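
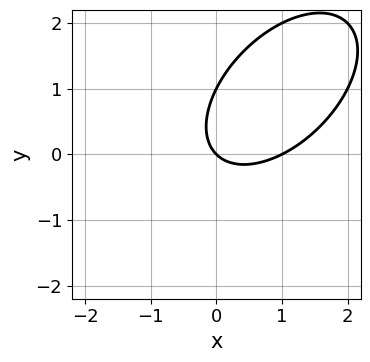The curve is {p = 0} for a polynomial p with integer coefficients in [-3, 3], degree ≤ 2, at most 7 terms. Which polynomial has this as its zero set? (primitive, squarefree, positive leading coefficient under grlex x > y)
x^2 - x*y + y^2 - x - y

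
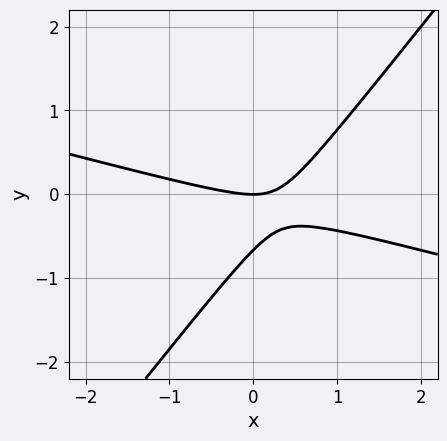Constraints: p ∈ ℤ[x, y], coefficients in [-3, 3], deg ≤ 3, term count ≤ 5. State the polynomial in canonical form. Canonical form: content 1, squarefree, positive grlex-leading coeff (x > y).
deg p = 2.
From the axis intercepts and sections: one x-axis crossing is at x = 0; it crosses the y-axis at the gridline y = 0.
Solving for integer coefficients yields p as stated.

x^2 + 3*x*y - 3*y^2 - 2*y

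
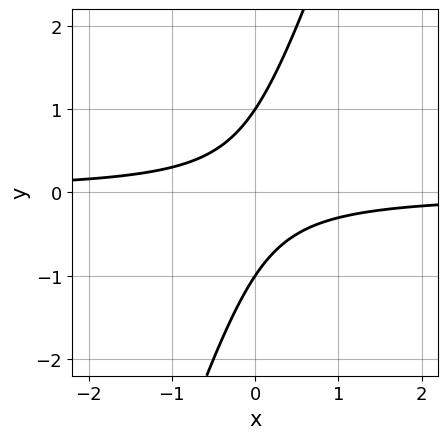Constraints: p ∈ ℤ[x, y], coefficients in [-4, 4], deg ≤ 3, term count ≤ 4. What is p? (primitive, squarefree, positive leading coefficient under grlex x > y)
First, the degree is 2 — a generic line meets the curve in up to 2 points.
Next, checking where it meets the axes: the curve avoids every integer x-axis point in the box; the y-axis gridline crossings are at y ∈ {-1, 1}.
Finally, matching integer coefficients to the picture gives p.

3*x*y - y^2 + 1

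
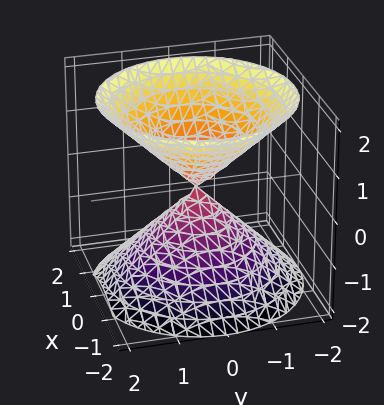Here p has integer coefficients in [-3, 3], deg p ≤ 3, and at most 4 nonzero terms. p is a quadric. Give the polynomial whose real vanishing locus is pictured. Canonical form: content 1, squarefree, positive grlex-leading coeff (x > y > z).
x^2 + y^2 - z^2

1. There are 2 components. They look like related sheets of one shape, so recover p as a whole.
2. deg p = 2. A double cone through the origin; a quadric.
3. Symmetries: the z ↦ −z reflection is a symmetry, so z appears only in even powers; the surface is invariant under rotation about z: p = q(x² + y², z).
4. Reading off the gridlines: one y-axis crossing is at y = 0; one z-axis crossing is at z = 0; a circular section at z = -1 has radius exactly 1; one x-axis crossing is at x = 0.
5. Putting this together gives p.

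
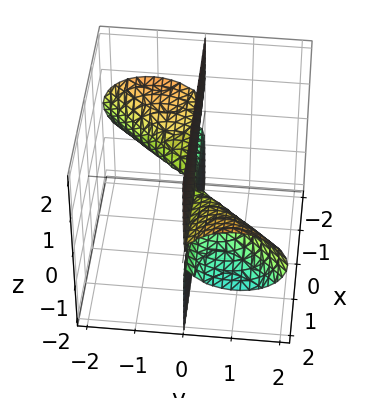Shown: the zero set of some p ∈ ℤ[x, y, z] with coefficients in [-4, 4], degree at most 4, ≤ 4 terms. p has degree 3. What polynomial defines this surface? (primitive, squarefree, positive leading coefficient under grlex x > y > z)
deg p = 3.
Reading off the gridlines: one y-axis crossing is at y = 0; every point of the z-axis in the box is on the surface; every point of the x-axis in the box is on the surface.
These observations pin down the coefficients.

2*x*y^2 - 2*y^3 - 3*y*z^2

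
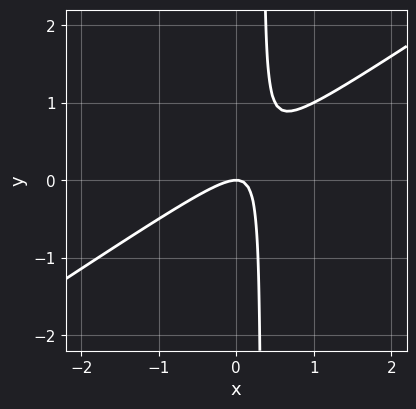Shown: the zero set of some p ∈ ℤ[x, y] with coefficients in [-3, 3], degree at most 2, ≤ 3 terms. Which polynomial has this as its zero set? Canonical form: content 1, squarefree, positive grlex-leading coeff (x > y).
First, degree: the shape is more complex than any degree-1 curve, so deg p = 2.
Then, from the visible intercepts: it crosses the y-axis at the gridline y = 0; one x-axis crossing is at x = 0.
Finally, putting this together gives p.

2*x^2 - 3*x*y + y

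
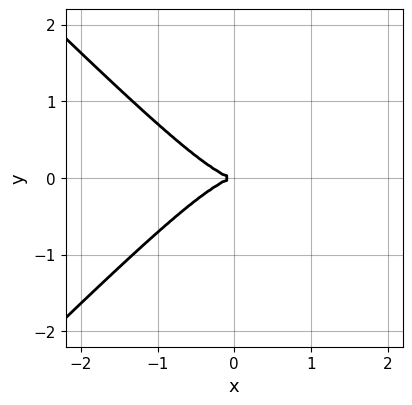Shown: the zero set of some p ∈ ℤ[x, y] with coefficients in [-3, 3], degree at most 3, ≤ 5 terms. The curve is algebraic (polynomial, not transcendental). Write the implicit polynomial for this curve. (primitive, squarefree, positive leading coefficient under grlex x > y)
x^3 - x*y^2 + y^2

(a) Degree: the shape is more complex than any degree-2 curve, so deg p = 3.
(b) Symmetries: it's symmetric under y → −y, forcing even powers of y.
(c) Against the integer gridlines: it crosses the x-axis at the gridline x = 0; it meets the y-axis at y = 0 (among the integer gridlines).
(d) Solving for integer coefficients yields p as stated.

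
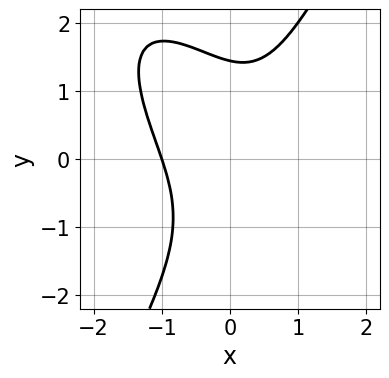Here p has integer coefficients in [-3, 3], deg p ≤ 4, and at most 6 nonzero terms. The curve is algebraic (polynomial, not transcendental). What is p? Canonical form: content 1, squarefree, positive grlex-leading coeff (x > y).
3*x^3 + 2*x^2*y - y^3 - x*y + 3

First, degree: the shape is more complex than any degree-2 curve, so deg p = 3.
Next, from the axis intercepts and sections: it crosses the x-axis at the gridline x = -1.
Finally, assembling these constraints gives the stated polynomial.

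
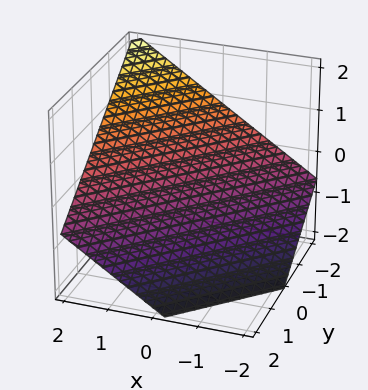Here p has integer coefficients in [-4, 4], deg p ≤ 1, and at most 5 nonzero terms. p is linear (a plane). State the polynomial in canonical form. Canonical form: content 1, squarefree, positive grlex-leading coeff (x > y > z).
2*x - 2*y - 3*z - 2

(a) Degree: every cross-section is a straight line — this is a plane, so deg p = 1.
(b) From the visible intercepts: one x-axis crossing is at x = 1; it meets the y-axis at y = -1 (among the integer gridlines).
(c) These observations pin down the coefficients.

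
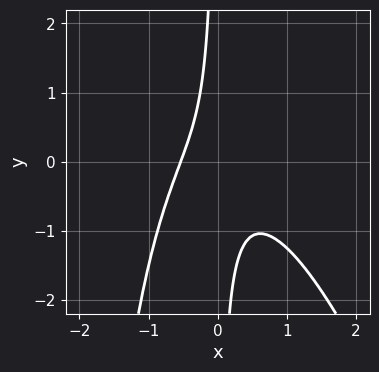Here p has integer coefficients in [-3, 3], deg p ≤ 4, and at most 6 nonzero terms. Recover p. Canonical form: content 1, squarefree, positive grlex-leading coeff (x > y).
1. The degree is 3 — a generic line meets the curve in up to 3 points.
2. From the visible intercepts: no y-intercept at any integer in the box.
3. These observations pin down the coefficients.

3*x^3 + x^2*y + 3*x*y + x + 1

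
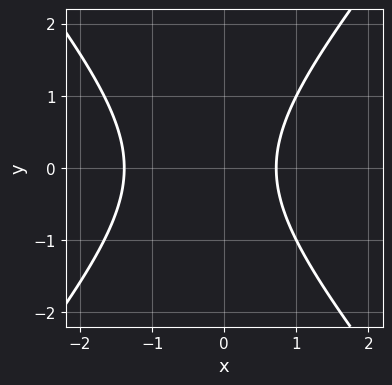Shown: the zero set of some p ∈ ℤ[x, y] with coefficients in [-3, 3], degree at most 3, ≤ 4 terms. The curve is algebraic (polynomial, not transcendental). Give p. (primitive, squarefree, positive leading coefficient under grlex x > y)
The degree is 2 — a generic line meets the curve in up to 2 points.
Symmetries: it's symmetric under y → −y, forcing even powers of y.
Observable constraints: no y-intercept at any integer in the box.
Matching integer coefficients to the picture gives p.

3*x^2 - 2*y^2 + 2*x - 3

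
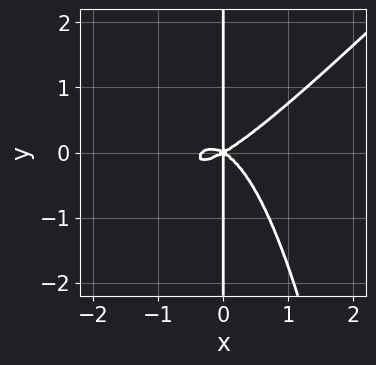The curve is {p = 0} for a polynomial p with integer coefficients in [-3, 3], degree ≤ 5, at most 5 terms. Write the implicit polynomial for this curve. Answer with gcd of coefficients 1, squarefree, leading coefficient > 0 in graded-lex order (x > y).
First, the degree is 4 — the shape is more complex than any degree-3 curve.
Then, against the integer gridlines: it crosses the x-axis at the gridline x = 0; the visible y-axis segment lies entirely on the curve.
Finally, the integer polynomial consistent with all of this is the stated p.

3*x^4 - 3*x^3*y + x^3 - 3*x*y^2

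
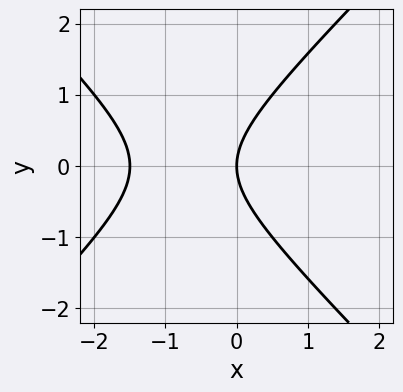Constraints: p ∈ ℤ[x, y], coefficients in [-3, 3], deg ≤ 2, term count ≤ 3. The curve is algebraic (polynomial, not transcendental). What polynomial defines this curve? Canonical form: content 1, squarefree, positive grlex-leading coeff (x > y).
2*x^2 - 2*y^2 + 3*x

First, deg p = 2. No degree-1 curve has this shape.
Next, symmetries: mirror symmetry y ↦ −y ⇒ only even powers of y.
Then, checking where it meets the axes: it meets the x-axis at x = 0 (among the integer gridlines); one y-axis crossing is at y = 0.
Finally, fitting integer coefficients to these (and the overall shape) gives p.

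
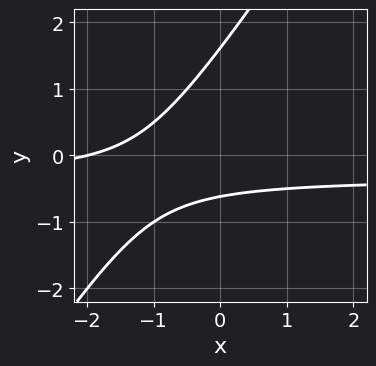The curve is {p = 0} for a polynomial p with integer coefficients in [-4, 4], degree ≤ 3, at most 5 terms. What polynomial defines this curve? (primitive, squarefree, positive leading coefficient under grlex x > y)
3*x*y - 2*y^2 + x + 2*y + 2

1. Degree: the shape is more complex than any degree-1 curve, so deg p = 2.
2. Observable constraints: it meets the x-axis at x = -2 (among the integer gridlines).
3. Solving for integer coefficients yields p as stated.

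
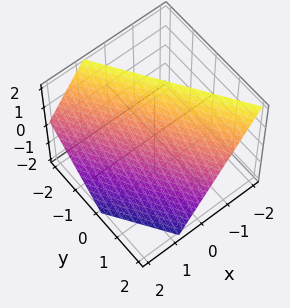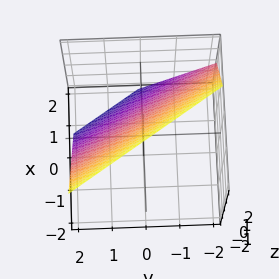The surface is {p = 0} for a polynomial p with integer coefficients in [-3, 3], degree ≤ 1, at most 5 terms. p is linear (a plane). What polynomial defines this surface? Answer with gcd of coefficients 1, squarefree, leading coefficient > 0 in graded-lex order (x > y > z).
First, degree: the surface is flat (a plane), so deg p = 1.
Next, from the visible intercepts: it meets the y-axis at y = 1 (among the integer gridlines); one z-axis crossing is at z = 1.
Finally, assembling these constraints gives the stated polynomial.

3*x + 2*y + 2*z - 2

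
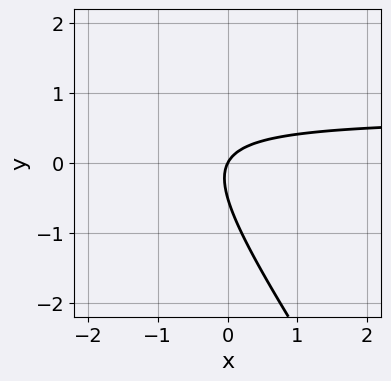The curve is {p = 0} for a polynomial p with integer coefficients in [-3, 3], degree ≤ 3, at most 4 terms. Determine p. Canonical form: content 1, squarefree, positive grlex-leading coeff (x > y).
3*x*y + 2*y^2 - 2*x + y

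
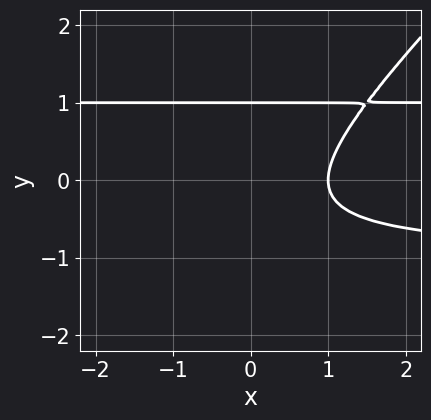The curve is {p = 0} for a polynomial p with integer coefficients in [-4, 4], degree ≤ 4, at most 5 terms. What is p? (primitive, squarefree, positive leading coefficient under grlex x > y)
1. deg p = 3. A generic line meets the curve in up to 3 points.
2. From the axis intercepts and sections: one x-axis crossing is at x = 1; it crosses the y-axis at the gridline y = 1.
3. Fitting integer coefficients to these (and the overall shape) gives p.

x*y^2 - y^3 - x + 1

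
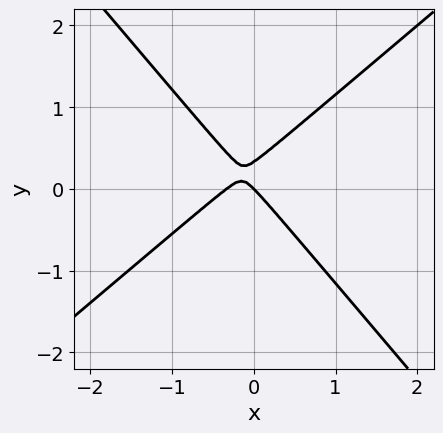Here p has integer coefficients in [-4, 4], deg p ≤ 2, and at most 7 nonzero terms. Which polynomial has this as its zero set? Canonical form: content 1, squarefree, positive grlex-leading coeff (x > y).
3*x^2 - x*y - 3*y^2 + x + y

The degree is 2 — no degree-1 curve has this shape.
From the axis intercepts and sections: it meets the y-axis at y = 0 (among the integer gridlines); it crosses the x-axis at the gridline x = 0.
Matching integer coefficients to the picture gives p.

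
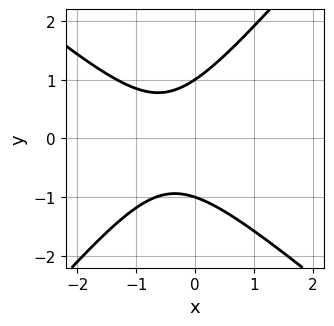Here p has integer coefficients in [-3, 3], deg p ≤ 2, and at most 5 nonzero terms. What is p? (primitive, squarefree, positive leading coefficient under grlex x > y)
3*x^2 + x*y - 3*y^2 + 3*x + 3

(a) Degree: the shape is more complex than any degree-1 curve, so deg p = 2.
(b) Reading off the gridlines: the y-axis gridline crossings are at y ∈ {-1, 1}; the curve avoids every integer x-axis point in the box.
(c) Fitting integer coefficients to these (and the overall shape) gives p.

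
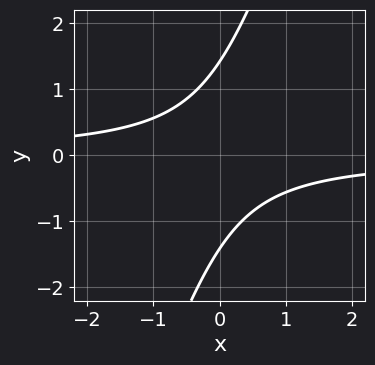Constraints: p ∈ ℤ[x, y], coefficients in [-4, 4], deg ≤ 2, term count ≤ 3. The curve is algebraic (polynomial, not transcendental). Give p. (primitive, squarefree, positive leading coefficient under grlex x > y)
3*x*y - y^2 + 2

1. The degree is 2 — the shape is more complex than any degree-1 curve.
2. From the axis intercepts and sections: no x-intercept at any integer in the box.
3. Putting this together gives p.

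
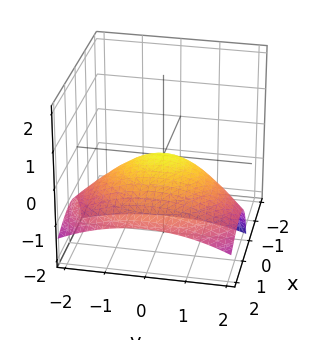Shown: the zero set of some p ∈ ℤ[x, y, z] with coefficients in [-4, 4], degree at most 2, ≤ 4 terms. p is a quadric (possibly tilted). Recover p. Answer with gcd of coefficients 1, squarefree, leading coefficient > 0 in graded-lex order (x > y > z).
2*x^2 + 3*x*z + y^2 + 3*z

(a) deg p = 2.
(b) Observable constraints: one y-axis crossing is at y = 0; one x-axis crossing is at x = 0.
(c) These observations pin down the coefficients.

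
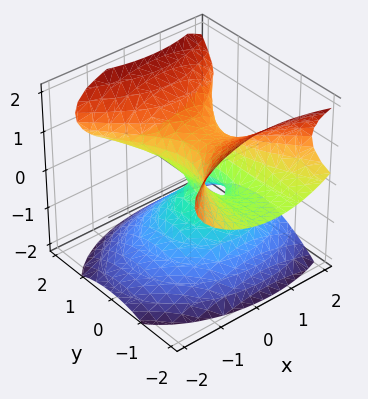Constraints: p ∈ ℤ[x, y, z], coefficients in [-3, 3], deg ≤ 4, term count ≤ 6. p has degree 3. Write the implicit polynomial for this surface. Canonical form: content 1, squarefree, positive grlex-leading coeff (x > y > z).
2*y^2*z - 2*z^3 - 2*x^2 + 2*x + z

1. Degree: the shape is more complex than any degree-2 surface, so deg p = 3.
2. Against the integer gridlines: every point of the y-axis in the box is on the surface; it meets the z-axis at z = 0 (among the integer gridlines); among the integer gridlines, it crosses the x-axis at x ∈ {0, 1}.
3. Together with the visible shape, these determine p as stated.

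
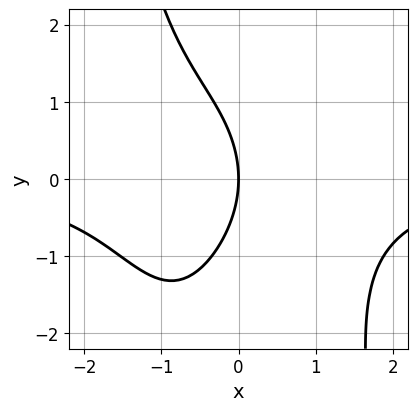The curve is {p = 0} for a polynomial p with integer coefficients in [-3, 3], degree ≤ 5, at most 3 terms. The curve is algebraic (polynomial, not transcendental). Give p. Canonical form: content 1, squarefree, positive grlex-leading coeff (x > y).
x^3*y + y^2 + 3*x

(a) deg p = 4.
(b) Observable constraints: it crosses the x-axis at the gridline x = 0; one y-axis crossing is at y = 0.
(c) Matching integer coefficients to the picture gives p.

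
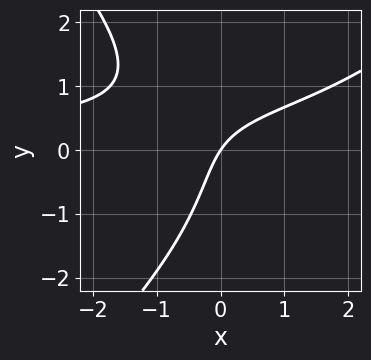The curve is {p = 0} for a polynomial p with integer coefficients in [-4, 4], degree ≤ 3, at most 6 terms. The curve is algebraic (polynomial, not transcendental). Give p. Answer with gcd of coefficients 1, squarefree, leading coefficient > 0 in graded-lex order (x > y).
x^2*y - y^3 - 3*x*y + 3*x - 2*y

deg p = 3.
From the visible intercepts: it crosses the y-axis at the gridline y = 0; it meets the x-axis at x = 0 (among the integer gridlines).
Putting this together gives p.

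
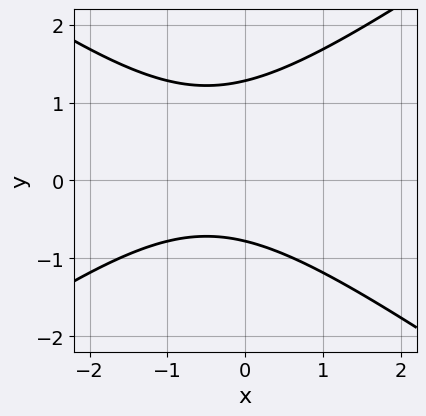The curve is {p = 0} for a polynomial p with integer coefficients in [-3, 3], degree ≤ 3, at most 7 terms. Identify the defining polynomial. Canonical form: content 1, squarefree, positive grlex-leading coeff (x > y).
1. deg p = 2. A generic line meets the curve in up to 2 points.
2. Against the integer gridlines: no x-intercept at any integer in the box.
3. Together with the visible shape, these determine p as stated.

x^2 - 2*y^2 + x + y + 2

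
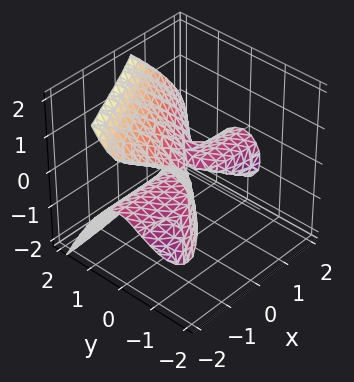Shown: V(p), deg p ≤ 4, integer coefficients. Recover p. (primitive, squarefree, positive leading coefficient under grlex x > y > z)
2*x*y^2 - 2*y^3 + 2*x*z + 3*z^2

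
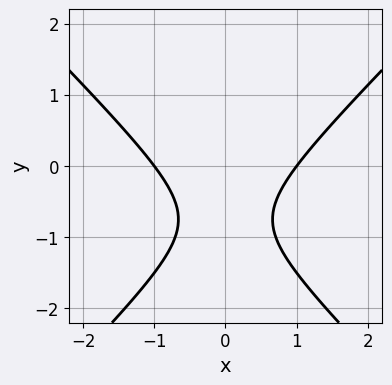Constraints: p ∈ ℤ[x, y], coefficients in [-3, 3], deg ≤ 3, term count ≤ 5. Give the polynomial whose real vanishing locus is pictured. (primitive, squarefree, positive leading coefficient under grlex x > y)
2*x^2 - 2*y^2 - 3*y - 2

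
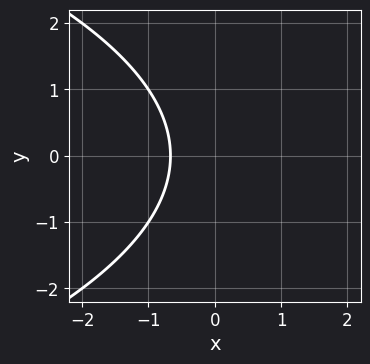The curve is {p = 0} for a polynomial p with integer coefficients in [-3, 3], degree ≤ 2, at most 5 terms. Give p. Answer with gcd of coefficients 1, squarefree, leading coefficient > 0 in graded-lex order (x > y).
Degree: a generic line meets the curve in up to 2 points, so deg p = 2.
Symmetries: it's symmetric under y → −y, forcing even powers of y.
From the visible intercepts: it misses every integer gridline on the y-axis.
Together with the visible shape, these determine p as stated.

y^2 + 3*x + 2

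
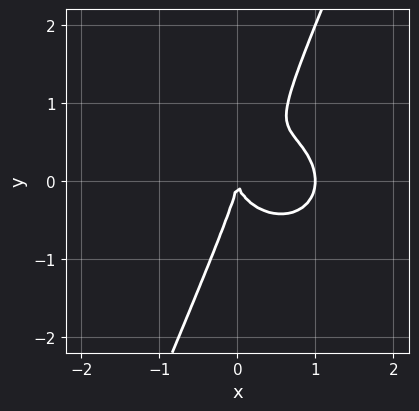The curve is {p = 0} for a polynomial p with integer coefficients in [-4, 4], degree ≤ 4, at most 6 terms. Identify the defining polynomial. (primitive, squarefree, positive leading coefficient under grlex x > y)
2*x^3 + 2*x*y^2 - y^3 - 2*x^2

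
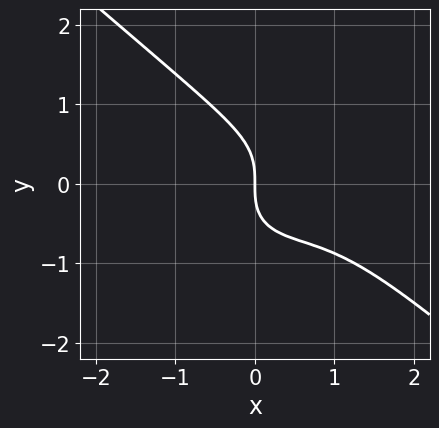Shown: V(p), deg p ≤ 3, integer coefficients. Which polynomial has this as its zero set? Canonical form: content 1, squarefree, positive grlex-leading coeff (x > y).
1. Degree: a generic line meets the curve in up to 3 points, so deg p = 3.
2. From the visible intercepts: it meets the y-axis at y = 0 (among the integer gridlines); one x-axis crossing is at x = 0.
3. Together with the visible shape, these determine p as stated.

2*x^3 + 3*y^3 - 3*x^2 + 3*x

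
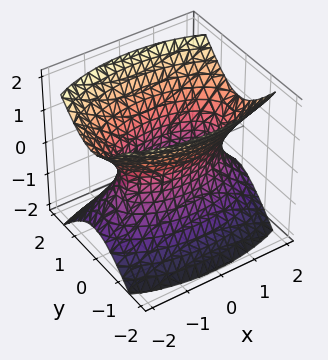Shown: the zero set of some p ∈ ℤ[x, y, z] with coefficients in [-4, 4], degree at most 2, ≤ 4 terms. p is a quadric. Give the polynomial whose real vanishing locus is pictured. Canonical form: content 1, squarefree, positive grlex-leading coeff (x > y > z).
x^2 + 3*y^2 - 2*z^2 - 2

First, degree: one connected sheet with a waist; a quadric, so deg p = 2.
Then, symmetries: the y ↦ −y reflection is a symmetry, so y appears only in even powers; the x ↦ −x reflection is a symmetry, so x appears only in even powers; mirror symmetry z ↦ −z ⇒ only even powers of z.
Then, checking where it meets the axes: the surface avoids every integer z-axis point in the box.
Finally, the integer polynomial consistent with all of this is the stated p.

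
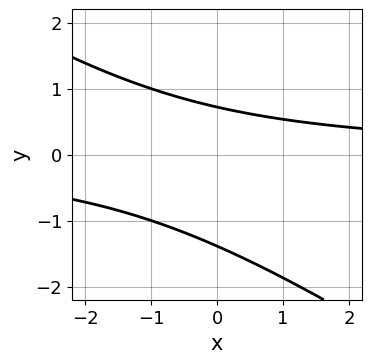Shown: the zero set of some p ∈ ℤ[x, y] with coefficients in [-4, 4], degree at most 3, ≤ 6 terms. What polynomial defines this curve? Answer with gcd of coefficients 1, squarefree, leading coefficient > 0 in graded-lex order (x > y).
2*x*y + 3*y^2 + 2*y - 3

deg p = 2.
From the visible intercepts: no x-intercept at any integer in the box.
These observations pin down the coefficients.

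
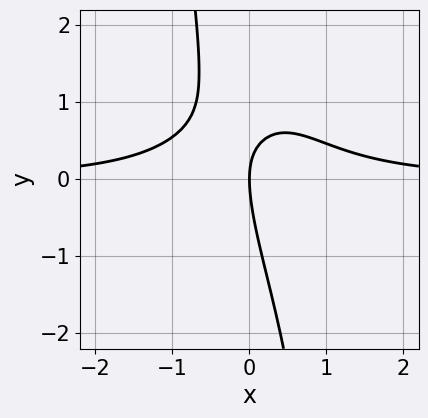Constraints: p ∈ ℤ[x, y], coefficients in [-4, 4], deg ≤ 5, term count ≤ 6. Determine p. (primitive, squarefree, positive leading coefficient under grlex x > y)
(a) The degree is 4 — a generic line meets the curve in up to 4 points.
(b) Reading off the gridlines: one y-axis crossing is at y = 0; it meets the x-axis at x = 0 (among the integer gridlines).
(c) Assembling these constraints gives the stated polynomial.

3*x^3*y + 3*x*y + y^2 - 3*x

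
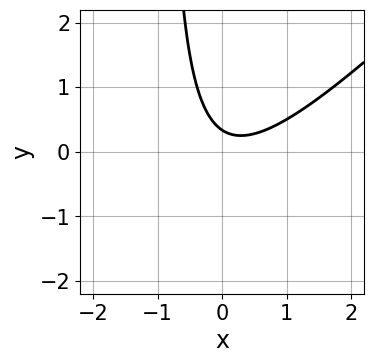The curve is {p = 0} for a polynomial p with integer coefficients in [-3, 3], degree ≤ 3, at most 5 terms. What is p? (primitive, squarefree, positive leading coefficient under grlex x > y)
(a) Degree: a generic line meets the curve in up to 2 points, so deg p = 2.
(b) Reading off the gridlines: it misses every integer gridline on the x-axis.
(c) Assembling these constraints gives the stated polynomial.

3*x^2 - 3*x*y - x - 3*y + 1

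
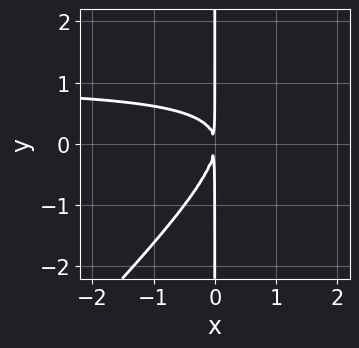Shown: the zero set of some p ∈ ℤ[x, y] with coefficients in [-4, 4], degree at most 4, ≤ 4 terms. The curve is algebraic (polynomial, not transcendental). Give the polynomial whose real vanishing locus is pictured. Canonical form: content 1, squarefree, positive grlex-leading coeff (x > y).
x^2*y - x*y^2 - x^2

First, the degree is 3 — no degree-2 curve has this shape.
Next, checking where it meets the axes: the visible y-axis segment lies entirely on the curve.
Finally, the integer polynomial consistent with all of this is the stated p.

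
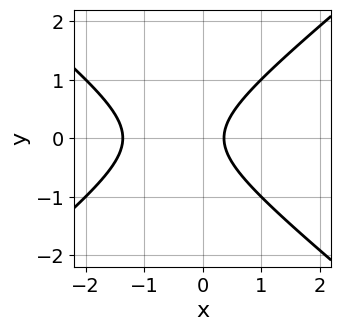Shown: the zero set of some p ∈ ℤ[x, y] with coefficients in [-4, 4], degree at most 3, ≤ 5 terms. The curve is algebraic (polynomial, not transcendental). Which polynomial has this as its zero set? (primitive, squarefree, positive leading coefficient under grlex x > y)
2*x^2 - 3*y^2 + 2*x - 1

First, deg p = 2. A generic line meets the curve in up to 2 points.
Next, symmetries: mirror symmetry y ↦ −y ⇒ only even powers of y.
Next, observable constraints: it misses every integer gridline on the y-axis.
Finally, putting this together gives p.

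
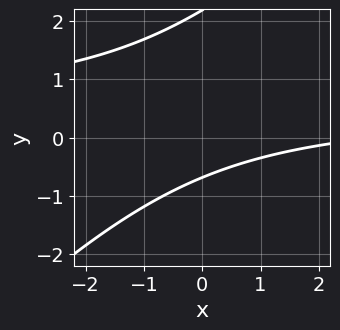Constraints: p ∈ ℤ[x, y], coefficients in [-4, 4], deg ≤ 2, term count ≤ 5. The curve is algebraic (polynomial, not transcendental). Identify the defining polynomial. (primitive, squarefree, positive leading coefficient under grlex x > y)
2*x*y - 2*y^2 - x + 3*y + 3

1. Degree: a generic line meets the curve in up to 2 points, so deg p = 2.
2. Observable constraints: no x-intercept at any integer in the box.
3. These observations pin down the coefficients.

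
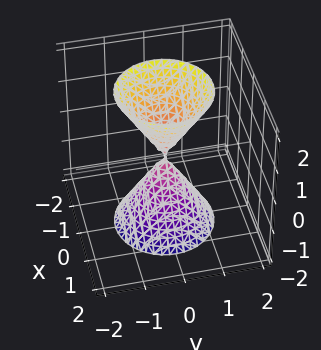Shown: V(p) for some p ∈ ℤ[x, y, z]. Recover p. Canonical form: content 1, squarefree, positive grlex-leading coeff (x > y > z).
1. The picture has 2 separate pieces. Treating them together as one polynomial.
2. The degree is 2 — a double cone through the origin; a quadric.
3. Symmetries: it's symmetric under z → −z, forcing even powers of z; rotational symmetry about the z-axis ⇒ p depends on x, y only through x² + y².
4. Checking where it meets the axes: one y-axis crossing is at y = 0; one z-axis crossing is at z = 0; it crosses the x-axis at the gridline x = 0; a circular section at z = -1 has radius between 0 and 1.
5. These observations pin down the coefficients.

3*x^2 + 3*y^2 - z^2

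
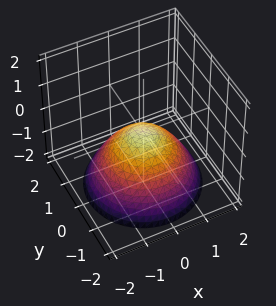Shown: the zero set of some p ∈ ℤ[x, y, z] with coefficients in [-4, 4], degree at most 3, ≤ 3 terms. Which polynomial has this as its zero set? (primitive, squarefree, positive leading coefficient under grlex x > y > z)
2*x^2 + 2*y^2 + 3*z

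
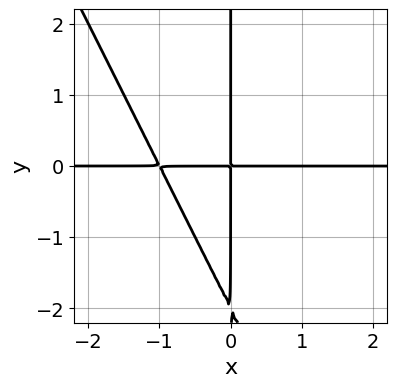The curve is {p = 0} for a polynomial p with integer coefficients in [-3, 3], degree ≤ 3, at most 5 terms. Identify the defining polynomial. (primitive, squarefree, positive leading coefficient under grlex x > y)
First, deg p = 3. A generic line meets the curve in up to 3 points.
Next, from the visible intercepts: every point of the y-axis in the box is on the curve; every point of the x-axis in the box is on the curve.
Finally, putting this together gives p.

2*x^2*y + x*y^2 + 2*x*y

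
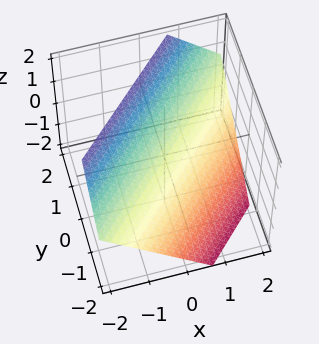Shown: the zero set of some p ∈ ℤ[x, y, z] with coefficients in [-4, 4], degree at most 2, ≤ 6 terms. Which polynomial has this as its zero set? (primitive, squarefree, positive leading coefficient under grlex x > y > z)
3*x - 3*y + 3*z - 2

(a) The degree is 1 — every cross-section is a straight line — this is a plane.
(b) The integer polynomial consistent with all of this is the stated p.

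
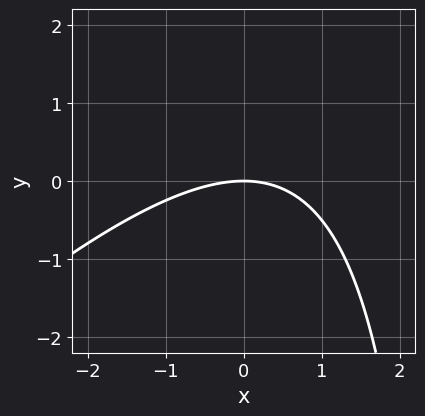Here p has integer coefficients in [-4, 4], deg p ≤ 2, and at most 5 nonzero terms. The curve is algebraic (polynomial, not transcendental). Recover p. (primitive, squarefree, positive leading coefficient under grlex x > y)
x^2 - x*y + 3*y

(a) deg p = 2. No degree-1 curve has this shape.
(b) Checking where it meets the axes: one y-axis crossing is at y = 0; one x-axis crossing is at x = 0.
(c) Assembling these constraints gives the stated polynomial.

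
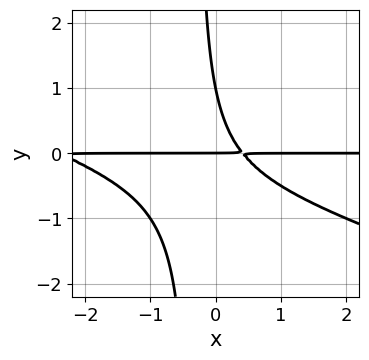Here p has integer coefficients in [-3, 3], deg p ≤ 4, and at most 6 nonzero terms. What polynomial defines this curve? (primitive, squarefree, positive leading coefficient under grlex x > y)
x^2*y + 3*x*y^2 + 2*x*y + y^2 - y

Degree: the shape is more complex than any degree-2 curve, so deg p = 3.
From the axis intercepts and sections: every point of the x-axis in the box is on the curve; the y-axis gridline crossings are at y ∈ {0, 1}.
Fitting integer coefficients to these (and the overall shape) gives p.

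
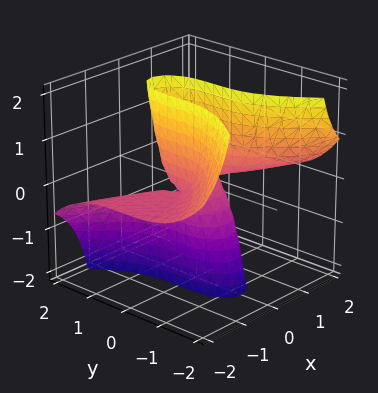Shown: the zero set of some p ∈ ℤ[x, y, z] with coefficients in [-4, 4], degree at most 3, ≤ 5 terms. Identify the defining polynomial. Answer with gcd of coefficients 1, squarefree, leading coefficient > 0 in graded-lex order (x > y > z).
3*x^2*z + y^3 - z

(a) deg p = 3. A generic line meets the surface in up to 3 points.
(b) Observable constraints: it crosses the y-axis at the gridline y = 0; it meets the z-axis at z = 0 (among the integer gridlines); the visible x-axis segment lies entirely on the surface.
(c) These observations pin down the coefficients.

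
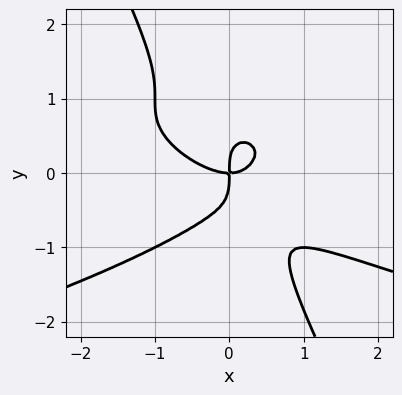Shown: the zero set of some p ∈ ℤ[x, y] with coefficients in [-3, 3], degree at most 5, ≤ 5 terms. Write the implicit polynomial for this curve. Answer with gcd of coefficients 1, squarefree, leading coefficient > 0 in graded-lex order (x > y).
deg p = 4.
Reading off the gridlines: it meets the y-axis at y = 0 (among the integer gridlines); it crosses the x-axis at the gridline x = 0.
These observations pin down the coefficients.

2*x*y^3 + y^4 + x^3 + x^2*y - x*y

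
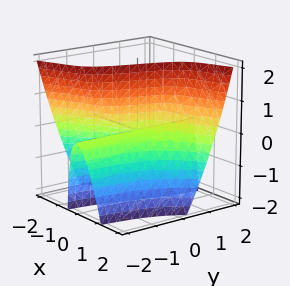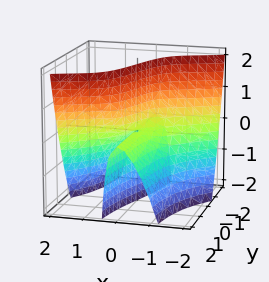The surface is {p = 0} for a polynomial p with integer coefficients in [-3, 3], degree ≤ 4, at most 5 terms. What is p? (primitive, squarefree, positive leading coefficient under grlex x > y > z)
(a) Degree: no degree-2 surface has this shape, so deg p = 3.
(b) Against the integer gridlines: every point of the y-axis in the box is on the surface; it meets the x-axis at x = 0 (among the integer gridlines); the visible z-axis segment lies entirely on the surface.
(c) Assembling these constraints gives the stated polynomial.

2*x^3 - 3*x^2*y + 3*x*z - y*z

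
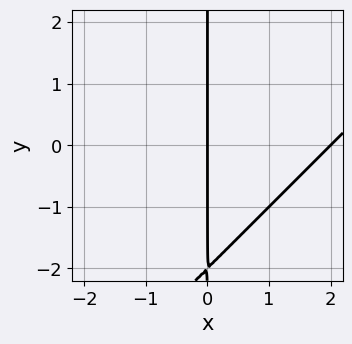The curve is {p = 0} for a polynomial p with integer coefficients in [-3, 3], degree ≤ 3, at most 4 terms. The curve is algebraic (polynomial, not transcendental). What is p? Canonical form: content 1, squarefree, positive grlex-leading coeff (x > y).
1. Degree: no degree-1 curve has this shape, so deg p = 2.
2. Checking where it meets the axes: the x-axis gridline crossings are at x ∈ {0, 2}; the visible y-axis segment lies entirely on the curve.
3. Matching integer coefficients to the picture gives p.

x^2 - x*y - 2*x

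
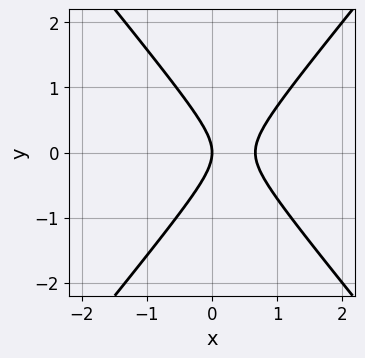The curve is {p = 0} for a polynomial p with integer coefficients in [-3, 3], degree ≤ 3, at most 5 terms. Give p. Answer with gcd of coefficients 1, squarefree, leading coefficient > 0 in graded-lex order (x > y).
3*x^2 - 2*y^2 - 2*x

1. The degree is 2 — a generic line meets the curve in up to 2 points.
2. Symmetries: mirror symmetry y ↦ −y ⇒ only even powers of y.
3. Checking where it meets the axes: one x-axis crossing is at x = 0; it crosses the y-axis at the gridline y = 0.
4. The integer polynomial consistent with all of this is the stated p.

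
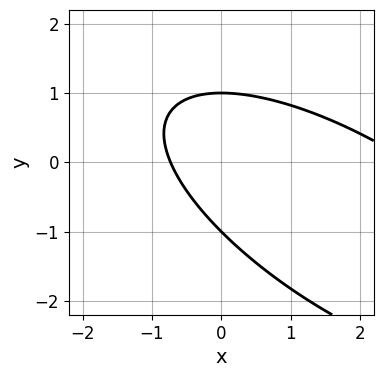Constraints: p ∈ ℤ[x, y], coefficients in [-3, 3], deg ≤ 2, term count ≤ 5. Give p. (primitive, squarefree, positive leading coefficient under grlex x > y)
x^2 + 2*x*y + 2*y^2 - 2*x - 2

(a) The degree is 2 — the shape is more complex than any degree-1 curve.
(b) Checking where it meets the axes: among the integer gridlines, it crosses the y-axis at y ∈ {-1, 1}.
(c) The integer polynomial consistent with all of this is the stated p.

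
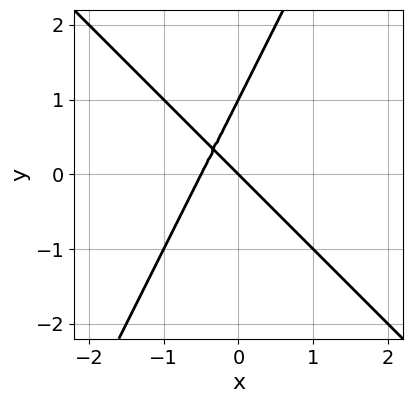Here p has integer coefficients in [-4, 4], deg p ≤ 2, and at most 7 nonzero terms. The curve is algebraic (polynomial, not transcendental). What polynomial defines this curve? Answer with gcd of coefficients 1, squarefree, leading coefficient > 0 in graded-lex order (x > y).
2*x^2 + x*y - y^2 + x + y

First, the degree is 2 — a generic line meets the curve in up to 2 points.
Then, observable constraints: among the integer gridlines, it crosses the y-axis at y ∈ {0, 1}; one x-axis crossing is at x = 0.
Finally, solving for integer coefficients yields p as stated.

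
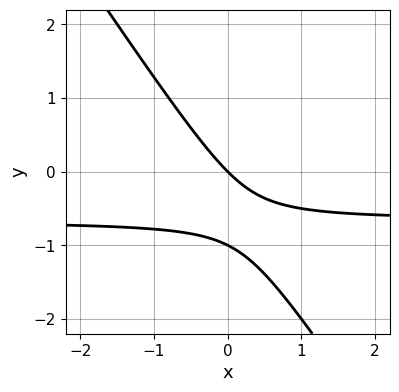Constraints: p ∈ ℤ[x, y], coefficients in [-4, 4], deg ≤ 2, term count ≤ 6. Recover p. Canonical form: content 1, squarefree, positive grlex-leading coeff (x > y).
The degree is 2 — no degree-1 curve has this shape.
Against the integer gridlines: among the integer gridlines, it crosses the y-axis at y ∈ {-1, 0}; it meets the x-axis at x = 0 (among the integer gridlines).
These observations pin down the coefficients.

3*x*y + 2*y^2 + 2*x + 2*y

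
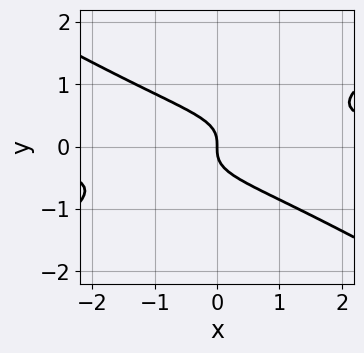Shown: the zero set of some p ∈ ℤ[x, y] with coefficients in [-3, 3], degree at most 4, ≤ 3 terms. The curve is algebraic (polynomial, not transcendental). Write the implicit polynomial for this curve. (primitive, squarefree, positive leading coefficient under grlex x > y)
x^2*y - 3*y^3 - x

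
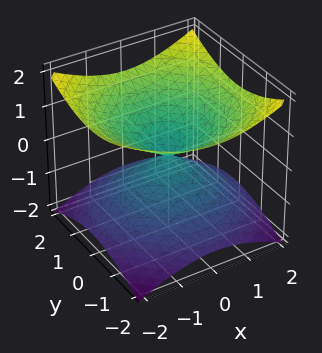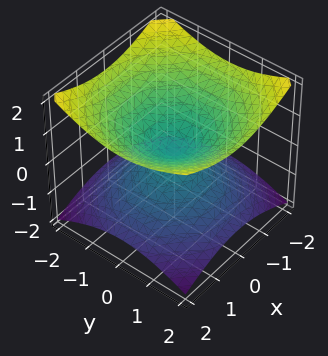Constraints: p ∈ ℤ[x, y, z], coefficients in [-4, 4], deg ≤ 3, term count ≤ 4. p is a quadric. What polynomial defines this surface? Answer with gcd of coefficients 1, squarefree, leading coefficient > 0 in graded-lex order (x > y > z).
x^2 + y^2 - 2*z^2

1. The degree is 2 — a double cone through the origin; a quadric.
2. Symmetry: every cross-section ⟂ z is a circle, so x, y appear only via x² + y²; mirror symmetry z ↦ −z ⇒ only even powers of z.
3. Against the integer gridlines: it crosses the x-axis at the gridline x = 0; one z-axis crossing is at z = 0; one y-axis crossing is at y = 0; a circular section at z = 1 has radius between 1 and 2.
4. These observations pin down the coefficients.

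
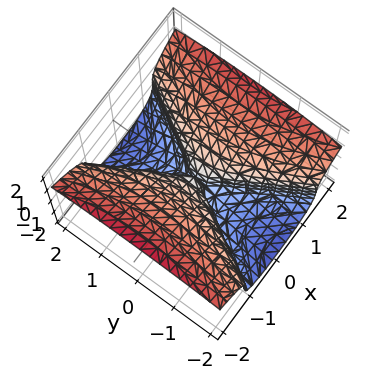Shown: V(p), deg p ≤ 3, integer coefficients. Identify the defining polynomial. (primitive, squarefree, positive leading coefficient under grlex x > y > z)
The degree is 3 — no degree-2 surface has this shape.
Against the integer gridlines: one z-axis crossing is at z = 0; it meets the y-axis at y = 0 (among the integer gridlines).
Matching integer coefficients to the picture gives p.

2*z^3 - 3*x^2 + y^2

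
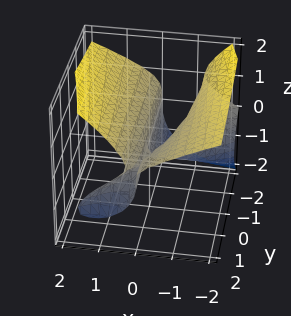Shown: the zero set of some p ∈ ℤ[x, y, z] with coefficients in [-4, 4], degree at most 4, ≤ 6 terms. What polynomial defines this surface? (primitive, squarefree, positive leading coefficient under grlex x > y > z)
2*x*y*z - 2*z^3 + 3*x^2 - 2*x*y + 2*x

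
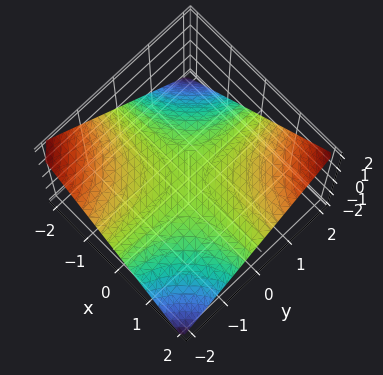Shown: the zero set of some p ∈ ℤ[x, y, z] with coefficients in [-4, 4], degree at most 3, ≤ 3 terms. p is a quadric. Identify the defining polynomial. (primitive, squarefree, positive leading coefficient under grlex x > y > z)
x*y - 2*z

The degree is 2 — a hyperbolic paraboloid; a quadric.
Against the integer gridlines: the visible x-axis segment lies entirely on the surface; every point of the y-axis in the box is on the surface; it meets the z-axis at z = 0 (among the integer gridlines).
Together with the visible shape, these determine p as stated.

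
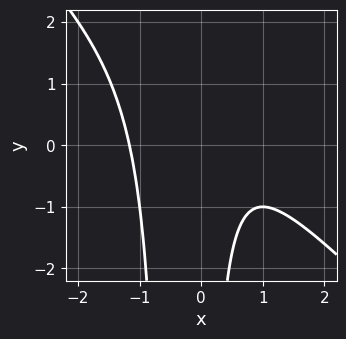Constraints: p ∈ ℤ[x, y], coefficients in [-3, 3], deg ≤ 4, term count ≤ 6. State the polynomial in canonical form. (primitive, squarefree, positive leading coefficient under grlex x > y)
2*x^3 + 2*x^2*y + x*y - x + 2

(a) deg p = 3. The shape is more complex than any degree-2 curve.
(b) From the visible intercepts: the curve avoids every integer y-axis point in the box.
(c) These observations pin down the coefficients.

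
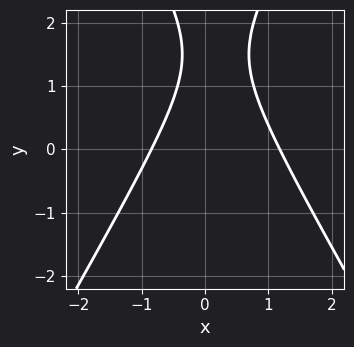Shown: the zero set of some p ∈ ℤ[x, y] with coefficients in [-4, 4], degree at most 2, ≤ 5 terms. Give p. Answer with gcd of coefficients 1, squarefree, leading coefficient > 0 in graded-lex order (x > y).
1. deg p = 2.
2. Against the integer gridlines: the curve avoids every integer y-axis point in the box.
3. Assembling these constraints gives the stated polynomial.

3*x^2 - y^2 - x + 3*y - 3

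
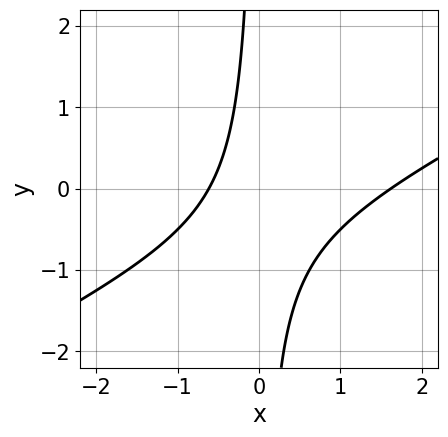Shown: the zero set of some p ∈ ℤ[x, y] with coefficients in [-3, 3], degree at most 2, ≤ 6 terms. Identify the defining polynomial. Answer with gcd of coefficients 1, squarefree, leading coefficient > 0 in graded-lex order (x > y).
x^2 - 2*x*y - x - 1

(a) The degree is 2 — no degree-1 curve has this shape.
(b) From the visible intercepts: the curve avoids every integer y-axis point in the box.
(c) Fitting integer coefficients to these (and the overall shape) gives p.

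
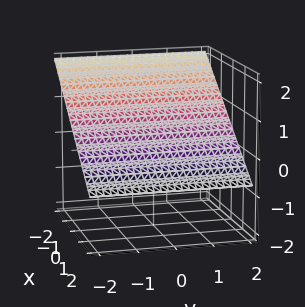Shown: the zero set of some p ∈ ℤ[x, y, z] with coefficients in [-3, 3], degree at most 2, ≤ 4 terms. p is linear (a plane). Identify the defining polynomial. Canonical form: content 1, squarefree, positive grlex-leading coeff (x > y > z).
2*x + 3*z - 2

The degree is 1 — every cross-section is a straight line — this is a plane.
From the visible intercepts: no y-intercept at any integer in the box; one x-axis crossing is at x = 1.
Assembling these constraints gives the stated polynomial.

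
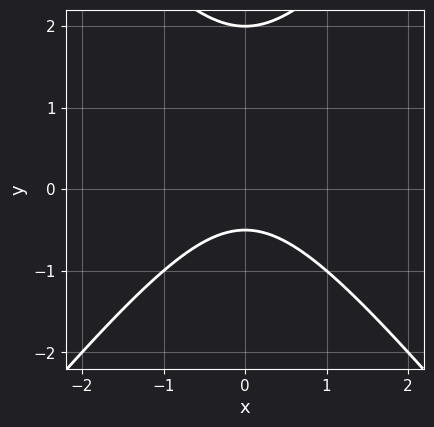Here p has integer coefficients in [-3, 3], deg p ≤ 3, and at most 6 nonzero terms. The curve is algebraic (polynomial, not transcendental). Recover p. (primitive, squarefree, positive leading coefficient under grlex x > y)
3*x^2 - 2*y^2 + 3*y + 2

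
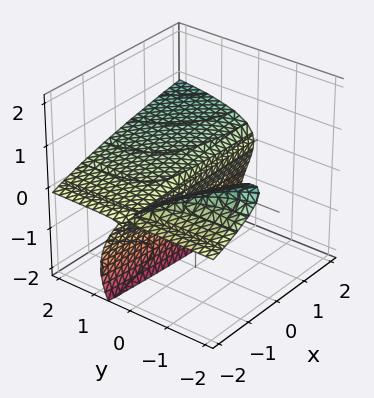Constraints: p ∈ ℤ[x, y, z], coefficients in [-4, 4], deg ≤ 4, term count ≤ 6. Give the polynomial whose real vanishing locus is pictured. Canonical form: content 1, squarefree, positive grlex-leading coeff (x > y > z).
z^3 - x*y + 3*y*z + 3*z^2 - 2*y

I count 2 distinct pieces.
Degree: a generic line meets the surface in up to 3 points, so deg p = 3.
Against the integer gridlines: the visible x-axis segment lies entirely on the surface; it crosses the z-axis at the gridline z = 0.
Solving for integer coefficients yields p as stated.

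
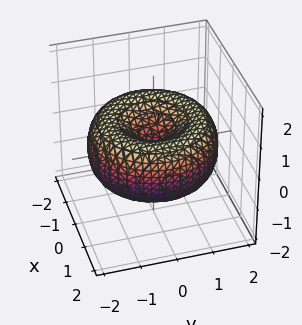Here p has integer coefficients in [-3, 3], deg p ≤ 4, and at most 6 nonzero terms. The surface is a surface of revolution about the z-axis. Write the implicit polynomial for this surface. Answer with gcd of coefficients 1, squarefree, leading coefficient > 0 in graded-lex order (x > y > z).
x^4 + 2*x^2*y^2 + y^4 - 3*x^2 - 3*y^2 + 3*z^2

Degree: a generic line meets the surface in up to 4 points, so deg p = 4.
Symmetries: rotational symmetry about the z-axis ⇒ p depends on x, y only through x² + y².
Checking where it meets the axes: it crosses the x-axis at the gridline x = 0; one y-axis crossing is at y = 0.
Together with the visible shape, these determine p as stated.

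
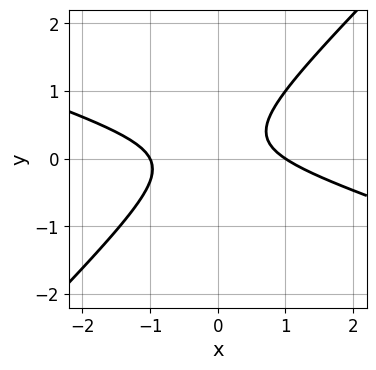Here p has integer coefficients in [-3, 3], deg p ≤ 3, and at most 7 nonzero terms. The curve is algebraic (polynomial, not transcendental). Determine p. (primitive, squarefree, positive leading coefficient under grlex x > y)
x^2 + 2*x*y - 3*y^2 + y - 1

First, deg p = 2.
Next, from the visible intercepts: the x-axis gridline crossings are at x ∈ {-1, 1}; the curve avoids every integer y-axis point in the box.
Finally, solving for integer coefficients yields p as stated.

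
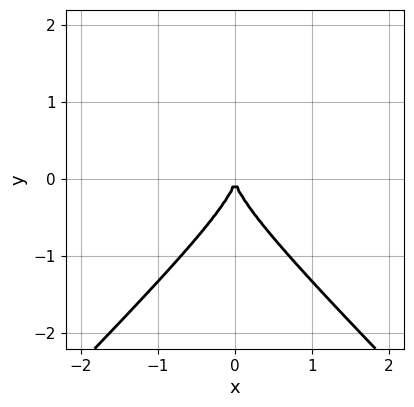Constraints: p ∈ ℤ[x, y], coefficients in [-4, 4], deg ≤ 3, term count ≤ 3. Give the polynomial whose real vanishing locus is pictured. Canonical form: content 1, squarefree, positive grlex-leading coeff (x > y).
First, degree: a generic line meets the curve in up to 3 points, so deg p = 3.
Next, symmetries: mirror symmetry x ↦ −x ⇒ only even powers of x.
Next, from the axis intercepts and sections: it crosses the y-axis at the gridline y = 0; it crosses the x-axis at the gridline x = 0.
Finally, solving for integer coefficients yields p as stated.

x^2*y - y^3 - x^2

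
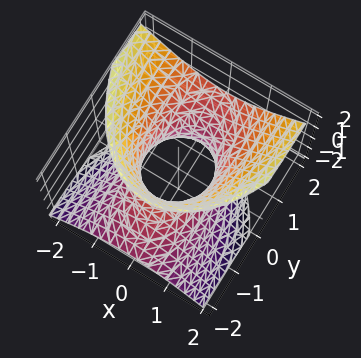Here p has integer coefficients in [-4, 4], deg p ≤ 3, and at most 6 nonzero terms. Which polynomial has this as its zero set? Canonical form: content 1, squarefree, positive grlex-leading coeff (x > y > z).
3*x^2 + y^2 - 3*y*z - 2*z^2 - 2

The degree is 2 — no degree-1 surface has this shape.
Checking where it meets the axes: it misses every integer gridline on the z-axis.
Solving for integer coefficients yields p as stated.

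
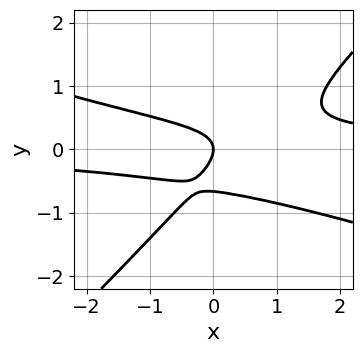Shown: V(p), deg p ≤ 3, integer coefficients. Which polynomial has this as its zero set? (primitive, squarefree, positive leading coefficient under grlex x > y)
x^2*y + 2*x*y^2 - 3*y^3 - 2*y^2 - x

First, degree: a generic line meets the curve in up to 3 points, so deg p = 3.
Then, reading off the gridlines: it crosses the y-axis at the gridline y = 0; it meets the x-axis at x = 0 (among the integer gridlines).
Finally, matching integer coefficients to the picture gives p.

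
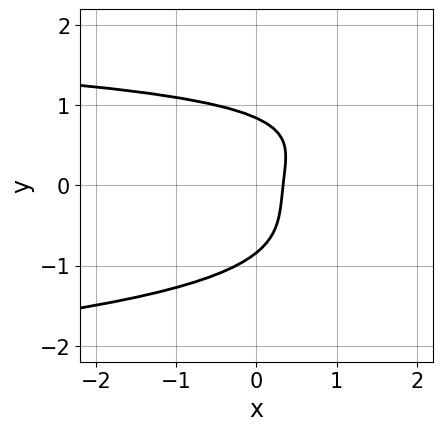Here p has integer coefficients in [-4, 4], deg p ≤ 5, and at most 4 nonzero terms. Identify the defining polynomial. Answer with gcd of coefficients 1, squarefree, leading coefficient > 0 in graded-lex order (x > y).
1. The degree is 4 — the shape is more complex than any degree-3 curve.
2. Putting this together gives p.

2*y^4 - x*y + 3*x - 1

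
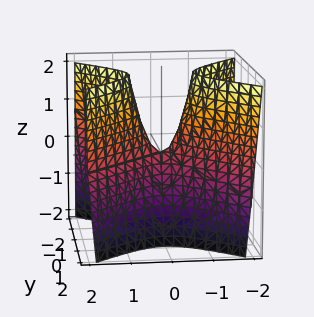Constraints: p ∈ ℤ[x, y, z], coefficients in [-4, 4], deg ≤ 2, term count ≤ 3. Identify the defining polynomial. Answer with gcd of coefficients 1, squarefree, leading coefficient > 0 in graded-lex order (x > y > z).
3*x^2 - 3*y^2 - z

1. deg p = 2. A hyperbolic paraboloid; a quadric.
2. Symmetries: the y ↦ −y reflection is a symmetry, so y appears only in even powers; mirror symmetry x ↦ −x ⇒ only even powers of x.
3. From the visible intercepts: it crosses the x-axis at the gridline x = 0; it meets the z-axis at z = 0 (among the integer gridlines); it meets the y-axis at y = 0 (among the integer gridlines).
4. Solving for integer coefficients yields p as stated.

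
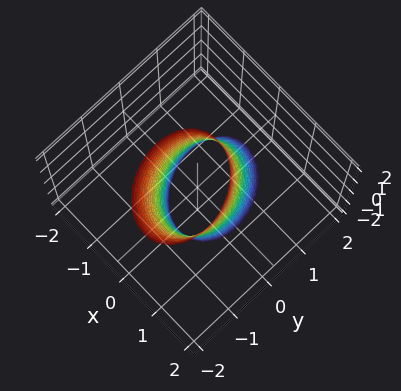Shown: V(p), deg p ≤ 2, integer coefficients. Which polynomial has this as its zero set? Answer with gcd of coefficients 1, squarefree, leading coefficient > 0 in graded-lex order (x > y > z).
1. deg p = 2. The shape is more complex than any degree-1 surface.
2. Against the integer gridlines: the y-axis gridline crossings are at y ∈ {-1, 1}; the surface avoids every integer z-axis point in the box.
3. Fitting integer coefficients to these (and the overall shape) gives p.

3*x^2 + x*y + 2*y^2 + y*z - 2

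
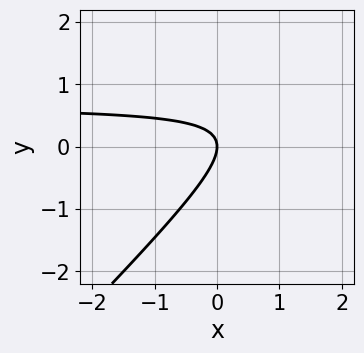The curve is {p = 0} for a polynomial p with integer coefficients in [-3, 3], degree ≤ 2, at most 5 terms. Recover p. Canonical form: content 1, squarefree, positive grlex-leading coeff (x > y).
3*x*y - 3*y^2 - 2*x

The degree is 2 — a generic line meets the curve in up to 2 points.
Checking where it meets the axes: one x-axis crossing is at x = 0; it meets the y-axis at y = 0 (among the integer gridlines).
Solving for integer coefficients yields p as stated.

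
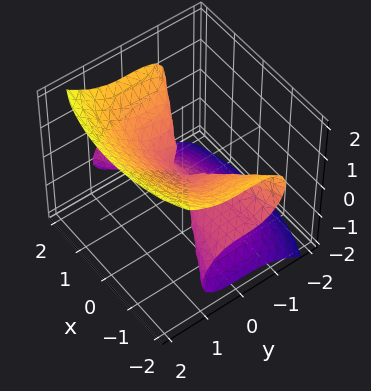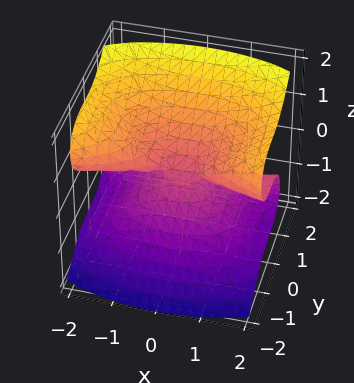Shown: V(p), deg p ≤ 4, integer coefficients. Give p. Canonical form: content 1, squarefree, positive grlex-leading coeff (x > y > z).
x^2*z + 2*y^3 - 2*z^3

1. The degree is 3 — a generic line meets the surface in up to 3 points.
2. From the visible intercepts: it crosses the y-axis at the gridline y = 0; it crosses the z-axis at the gridline z = 0; every point of the x-axis in the box is on the surface.
3. These observations pin down the coefficients.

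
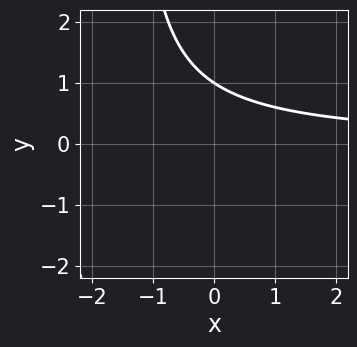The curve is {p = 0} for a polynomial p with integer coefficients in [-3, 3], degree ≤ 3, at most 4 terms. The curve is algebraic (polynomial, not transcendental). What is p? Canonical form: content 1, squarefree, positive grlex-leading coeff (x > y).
2*x*y + 3*y - 3

First, degree: the shape is more complex than any degree-1 curve, so deg p = 2.
Then, reading off the gridlines: it misses every integer gridline on the x-axis; it crosses the y-axis at the gridline y = 1.
Finally, assembling these constraints gives the stated polynomial.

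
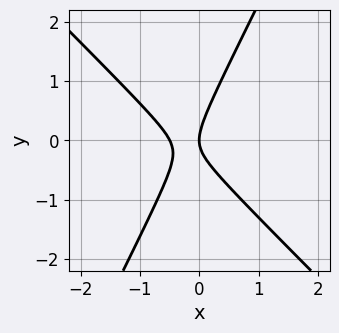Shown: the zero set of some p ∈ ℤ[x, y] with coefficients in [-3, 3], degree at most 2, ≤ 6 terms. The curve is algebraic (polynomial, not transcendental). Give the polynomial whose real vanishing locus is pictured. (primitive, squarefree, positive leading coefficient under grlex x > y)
First, the degree is 2 — no degree-1 curve has this shape.
Next, observable constraints: it crosses the y-axis at the gridline y = 0; one x-axis crossing is at x = 0.
Finally, solving for integer coefficients yields p as stated.

2*x^2 + x*y - y^2 + x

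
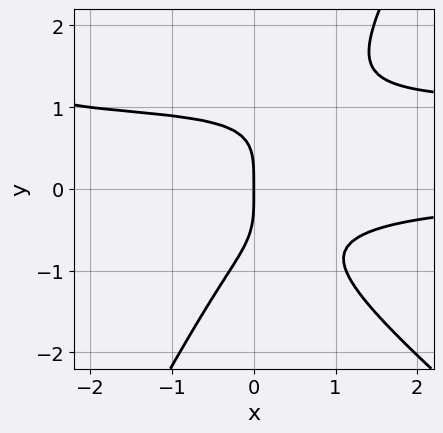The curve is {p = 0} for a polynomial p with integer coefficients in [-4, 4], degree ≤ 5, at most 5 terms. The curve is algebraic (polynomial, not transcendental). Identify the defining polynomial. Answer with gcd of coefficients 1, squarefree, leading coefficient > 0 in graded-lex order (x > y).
First, the degree is 4 — the shape is more complex than any degree-3 curve.
Next, against the integer gridlines: it crosses the y-axis at the gridline y = 0; it crosses the x-axis at the gridline x = 0.
Finally, the integer polynomial consistent with all of this is the stated p.

3*x^2*y^2 + 2*x*y^3 - 2*y^4 - 3*x^2*y - 3*x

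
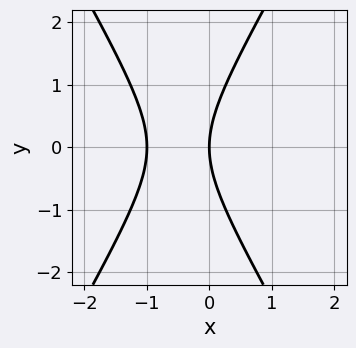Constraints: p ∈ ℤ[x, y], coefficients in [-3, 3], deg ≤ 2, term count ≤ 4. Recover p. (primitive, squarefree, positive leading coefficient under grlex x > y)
3*x^2 - y^2 + 3*x

First, the degree is 2 — the shape is more complex than any degree-1 curve.
Then, symmetries: the y ↦ −y reflection is a symmetry, so y appears only in even powers.
Then, against the integer gridlines: among the integer gridlines, it crosses the x-axis at x ∈ {-1, 0}; one y-axis crossing is at y = 0.
Finally, the integer polynomial consistent with all of this is the stated p.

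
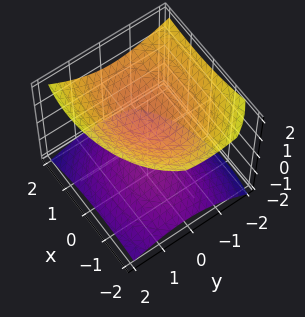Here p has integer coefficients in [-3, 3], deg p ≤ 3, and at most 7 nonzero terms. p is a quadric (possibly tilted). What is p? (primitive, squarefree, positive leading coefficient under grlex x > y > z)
1. There are 2 components.
2. deg p = 2.
3. Observable constraints: the surface avoids every integer y-axis point in the box; it misses every integer gridline on the x-axis.
4. These observations pin down the coefficients.

x^2 - x*z + 2*y^2 + y*z - 3*z^2 + 2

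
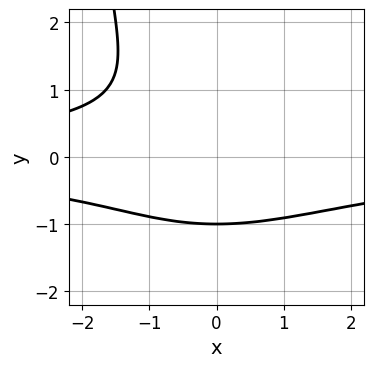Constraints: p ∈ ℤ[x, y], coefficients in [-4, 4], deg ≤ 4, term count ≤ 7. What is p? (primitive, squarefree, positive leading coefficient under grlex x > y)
x^2*y^2 - x*y^3 - x*y^2 - 3*y^3 - 3

First, deg p = 4. No degree-3 curve has this shape.
Next, checking where it meets the axes: one y-axis crossing is at y = -1; it misses every integer gridline on the x-axis.
Finally, together with the visible shape, these determine p as stated.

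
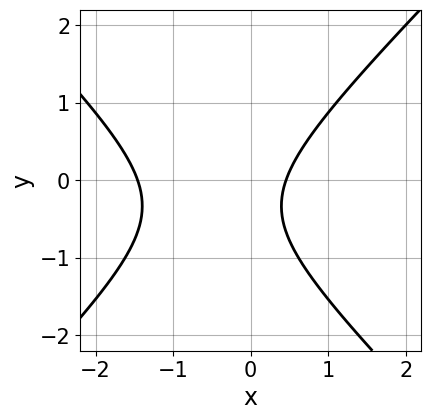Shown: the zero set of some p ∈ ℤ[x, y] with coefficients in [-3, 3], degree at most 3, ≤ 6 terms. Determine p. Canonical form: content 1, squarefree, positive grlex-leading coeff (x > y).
3*x^2 - 3*y^2 + 3*x - 2*y - 2

(a) Degree: the shape is more complex than any degree-1 curve, so deg p = 2.
(b) Observable constraints: it misses every integer gridline on the y-axis.
(c) Fitting integer coefficients to these (and the overall shape) gives p.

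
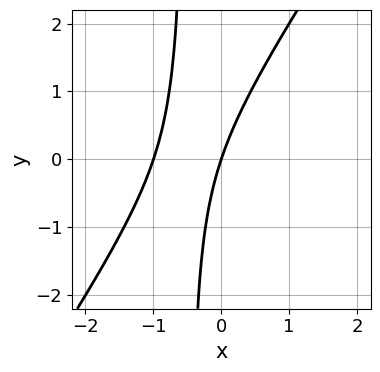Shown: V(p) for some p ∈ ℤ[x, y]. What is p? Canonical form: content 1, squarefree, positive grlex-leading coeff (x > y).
1. deg p = 2.
2. Reading off the gridlines: the x-axis gridline crossings are at x ∈ {-1, 0}; one y-axis crossing is at y = 0.
3. Together with the visible shape, these determine p as stated.

3*x^2 - 2*x*y + 3*x - y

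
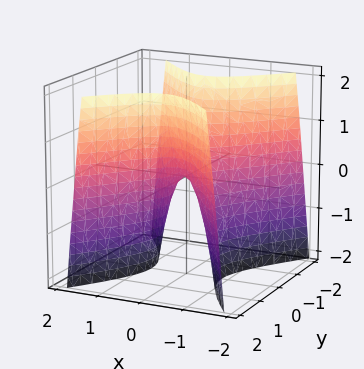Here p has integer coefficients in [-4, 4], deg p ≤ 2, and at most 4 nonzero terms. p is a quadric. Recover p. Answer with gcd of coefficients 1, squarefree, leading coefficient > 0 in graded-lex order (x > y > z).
(a) Degree: a saddle surface; a quadric, so deg p = 2.
(b) Symmetries: the y ↦ −y reflection is a symmetry, so y appears only in even powers; the x ↦ −x reflection is a symmetry, so x appears only in even powers.
(c) Against the integer gridlines: one z-axis crossing is at z = 0; it crosses the y-axis at the gridline y = 0; it crosses the x-axis at the gridline x = 0.
(d) Fitting integer coefficients to these (and the overall shape) gives p.

3*x^2 - 2*y^2 + z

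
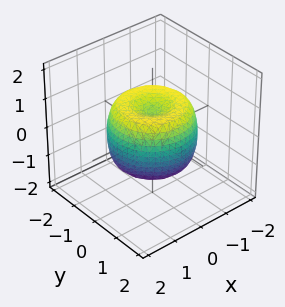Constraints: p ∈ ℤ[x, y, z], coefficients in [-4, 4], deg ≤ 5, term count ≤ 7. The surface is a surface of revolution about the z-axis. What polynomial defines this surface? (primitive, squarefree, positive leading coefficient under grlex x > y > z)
2*x^4 + 4*x^2*y^2 + 2*y^4 - 3*x^2 - 3*y^2 + 2*z^2 - 1

deg p = 4. A generic line meets the surface in up to 4 points.
Symmetries: rotational symmetry about the z-axis ⇒ p depends on x, y only through x² + y².
Checking where it meets the axes: a circular section at z = -1 has radius between 0 and 1.
Matching integer coefficients to the picture gives p.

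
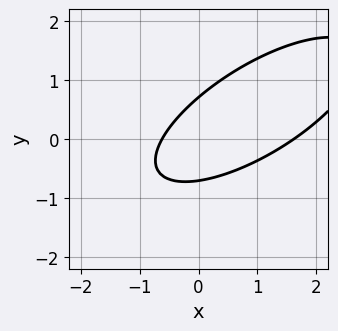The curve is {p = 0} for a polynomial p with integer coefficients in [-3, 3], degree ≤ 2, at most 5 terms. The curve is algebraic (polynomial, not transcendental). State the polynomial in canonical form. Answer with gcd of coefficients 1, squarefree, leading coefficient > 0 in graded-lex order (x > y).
x^2 - 2*x*y + 2*y^2 - x - 1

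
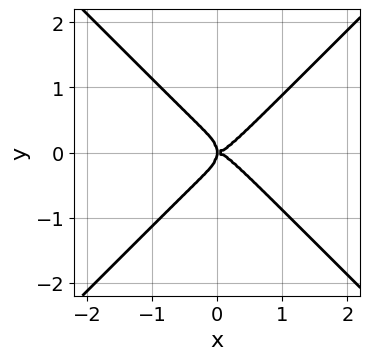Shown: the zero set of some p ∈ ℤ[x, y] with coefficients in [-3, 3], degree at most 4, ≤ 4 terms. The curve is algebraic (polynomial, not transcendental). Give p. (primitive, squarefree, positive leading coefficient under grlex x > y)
2*x^4 - 2*y^4 - x*y^2

(a) deg p = 4.
(b) Symmetries: the y ↦ −y reflection is a symmetry, so y appears only in even powers.
(c) From the visible intercepts: one x-axis crossing is at x = 0; one y-axis crossing is at y = 0.
(d) The integer polynomial consistent with all of this is the stated p.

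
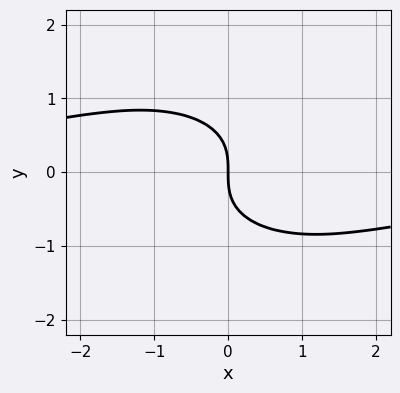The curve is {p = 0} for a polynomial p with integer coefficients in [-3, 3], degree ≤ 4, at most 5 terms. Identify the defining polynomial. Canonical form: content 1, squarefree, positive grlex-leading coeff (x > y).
x^2*y + 2*y^3 + 2*x

First, the degree is 3 — the shape is more complex than any degree-2 curve.
Then, from the axis intercepts and sections: it crosses the x-axis at the gridline x = 0; it crosses the y-axis at the gridline y = 0.
Finally, solving for integer coefficients yields p as stated.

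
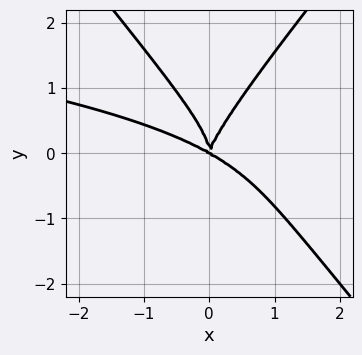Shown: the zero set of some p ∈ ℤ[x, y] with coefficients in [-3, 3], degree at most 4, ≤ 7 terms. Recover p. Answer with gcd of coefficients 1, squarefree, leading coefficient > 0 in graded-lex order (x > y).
3*x^2*y^2 - 2*y^4 + 2*x^3 + 3*x^2*y - x*y^2

(a) deg p = 4. No degree-3 curve has this shape.
(b) Checking where it meets the axes: it meets the x-axis at x = 0 (among the integer gridlines); it crosses the y-axis at the gridline y = 0.
(c) The integer polynomial consistent with all of this is the stated p.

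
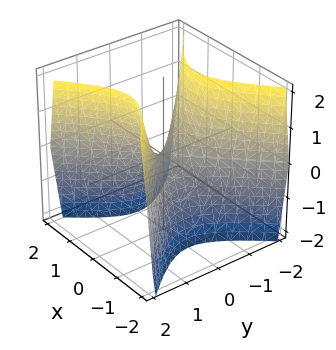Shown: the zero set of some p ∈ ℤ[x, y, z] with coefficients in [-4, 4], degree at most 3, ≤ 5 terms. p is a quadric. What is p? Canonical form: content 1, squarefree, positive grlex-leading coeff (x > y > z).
2*x^2 - 2*y^2 + z

First, degree: a hyperbolic paraboloid; a quadric, so deg p = 2.
Then, symmetries: it's symmetric under y → −y, forcing even powers of y; it's symmetric under x → −x, forcing even powers of x.
Next, against the integer gridlines: it meets the y-axis at y = 0 (among the integer gridlines); one z-axis crossing is at z = 0; one x-axis crossing is at x = 0.
Finally, together with the visible shape, these determine p as stated.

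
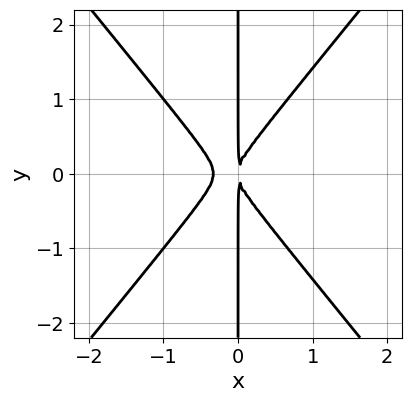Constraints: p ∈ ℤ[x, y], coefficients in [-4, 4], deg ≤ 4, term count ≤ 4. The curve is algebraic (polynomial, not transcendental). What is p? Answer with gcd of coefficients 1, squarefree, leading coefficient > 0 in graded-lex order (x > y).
3*x^3 - 2*x*y^2 + x^2

The degree is 3 — no degree-2 curve has this shape.
Symmetries: the y ↦ −y reflection is a symmetry, so y appears only in even powers.
From the axis intercepts and sections: every point of the y-axis in the box is on the curve.
Solving for integer coefficients yields p as stated.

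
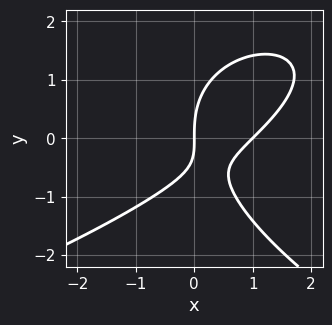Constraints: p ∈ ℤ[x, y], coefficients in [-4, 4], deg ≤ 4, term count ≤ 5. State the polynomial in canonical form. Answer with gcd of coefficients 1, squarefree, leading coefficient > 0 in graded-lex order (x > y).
y^3 + 2*x^2 - 2*x*y - 2*x

1. Degree: the shape is more complex than any degree-2 curve, so deg p = 3.
2. From the axis intercepts and sections: one y-axis crossing is at y = 0; among the integer gridlines, it crosses the x-axis at x ∈ {0, 1}.
3. These observations pin down the coefficients.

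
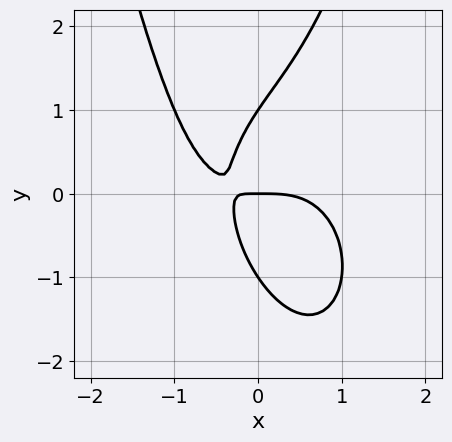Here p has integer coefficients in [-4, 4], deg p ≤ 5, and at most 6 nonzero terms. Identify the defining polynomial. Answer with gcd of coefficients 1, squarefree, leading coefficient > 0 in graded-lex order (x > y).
1. Degree: the shape is more complex than any degree-3 curve, so deg p = 4.
2. Checking where it meets the axes: the y-axis gridline crossings are at y ∈ {-1, 0, 1}; one x-axis crossing is at x = 0.
3. Putting this together gives p.

2*x^4 + x^2*y^2 - y^3 + 3*x*y + y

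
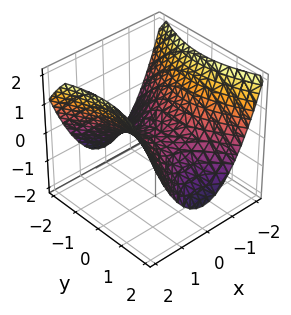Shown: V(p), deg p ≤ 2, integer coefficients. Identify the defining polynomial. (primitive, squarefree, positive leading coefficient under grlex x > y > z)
2*x^2 - y^2 - 3*z

deg p = 2. A saddle surface; a quadric.
Symmetries: mirror symmetry x ↦ −x ⇒ only even powers of x; it's symmetric under y → −y, forcing even powers of y.
Observable constraints: it meets the z-axis at z = 0 (among the integer gridlines); it meets the y-axis at y = 0 (among the integer gridlines); it meets the x-axis at x = 0 (among the integer gridlines).
Putting this together gives p.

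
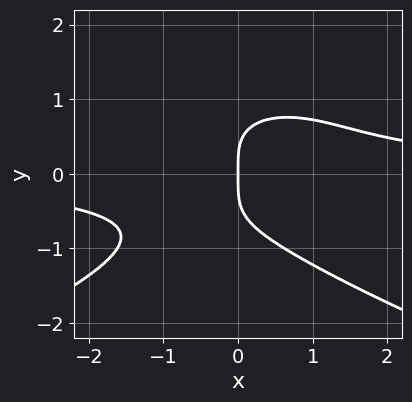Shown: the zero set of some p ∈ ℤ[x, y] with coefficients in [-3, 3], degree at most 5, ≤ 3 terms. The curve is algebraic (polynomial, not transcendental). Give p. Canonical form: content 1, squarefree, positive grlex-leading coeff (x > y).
(a) deg p = 4. The shape is more complex than any degree-3 curve.
(b) From the visible intercepts: one y-axis crossing is at y = 0; it crosses the x-axis at the gridline x = 0.
(c) Solving for integer coefficients yields p as stated.

y^4 + x^2*y - x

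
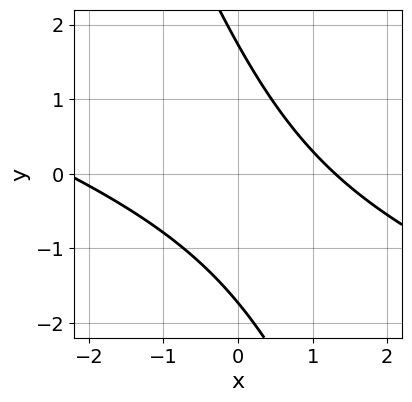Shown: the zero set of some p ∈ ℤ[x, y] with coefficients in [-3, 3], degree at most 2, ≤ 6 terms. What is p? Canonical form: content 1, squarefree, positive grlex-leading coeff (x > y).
(a) Degree: a generic line meets the curve in up to 2 points, so deg p = 2.
(b) The integer polynomial consistent with all of this is the stated p.

x^2 + 3*x*y + y^2 + x - 3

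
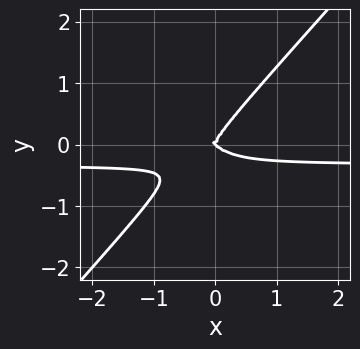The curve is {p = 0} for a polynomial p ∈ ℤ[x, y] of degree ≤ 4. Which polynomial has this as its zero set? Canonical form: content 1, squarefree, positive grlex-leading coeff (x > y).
3*x^3*y + x^2*y^2 - 3*y^4 + x^3 + x^2*y

The degree is 4 — the shape is more complex than any degree-3 curve.
Reading off the gridlines: it meets the y-axis at y = 0 (among the integer gridlines); one x-axis crossing is at x = 0.
Fitting integer coefficients to these (and the overall shape) gives p.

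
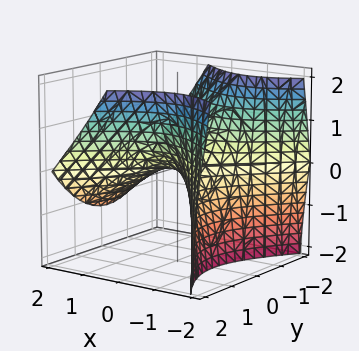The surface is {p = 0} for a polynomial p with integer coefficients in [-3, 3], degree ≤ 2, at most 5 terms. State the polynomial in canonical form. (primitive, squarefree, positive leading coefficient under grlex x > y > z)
2*x^2 + 2*x*z - 2*y^2 + 3*z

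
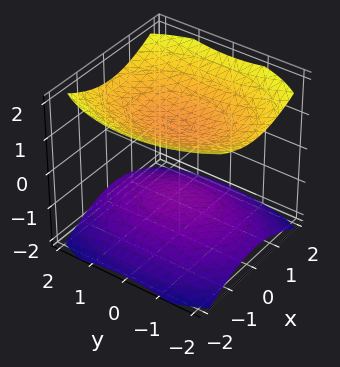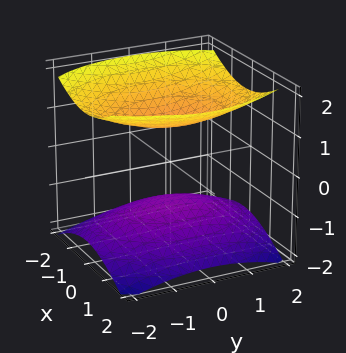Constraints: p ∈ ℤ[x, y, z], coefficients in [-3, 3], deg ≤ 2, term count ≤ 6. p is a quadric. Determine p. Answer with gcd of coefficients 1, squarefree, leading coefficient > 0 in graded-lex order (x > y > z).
1. The picture has 2 separate pieces. They look like related sheets of one shape, so recover p as a whole.
2. deg p = 2. Two sheets facing apart; a quadric.
3. Symmetries: the z ↦ −z reflection is a symmetry, so z appears only in even powers; it's symmetric under y → −y, forcing even powers of y; the x ↦ −x reflection is a symmetry, so x appears only in even powers.
4. Checking where it meets the axes: no x-intercept at any integer in the box; among the integer gridlines, it crosses the z-axis at z ∈ {-1, 1}; no y-intercept at any integer in the box.
5. These observations pin down the coefficients.

2*x^2 + y^2 - 3*z^2 + 3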